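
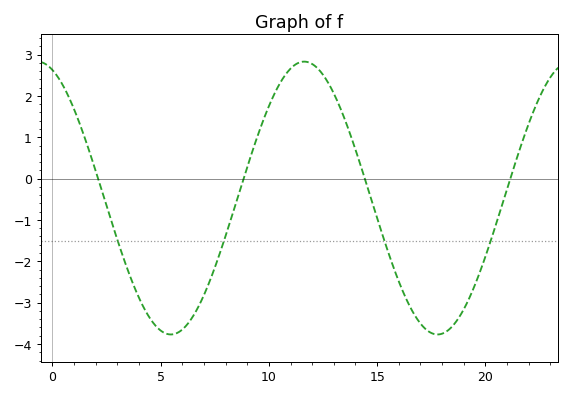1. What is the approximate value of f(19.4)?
-2.72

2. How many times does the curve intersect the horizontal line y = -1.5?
4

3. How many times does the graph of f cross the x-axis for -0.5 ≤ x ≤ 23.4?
4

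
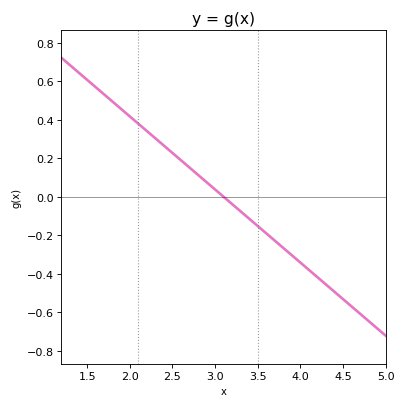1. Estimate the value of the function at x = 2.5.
0.228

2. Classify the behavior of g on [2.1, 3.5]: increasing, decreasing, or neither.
decreasing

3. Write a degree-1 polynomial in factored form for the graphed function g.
y = -0.38(x - 3.1)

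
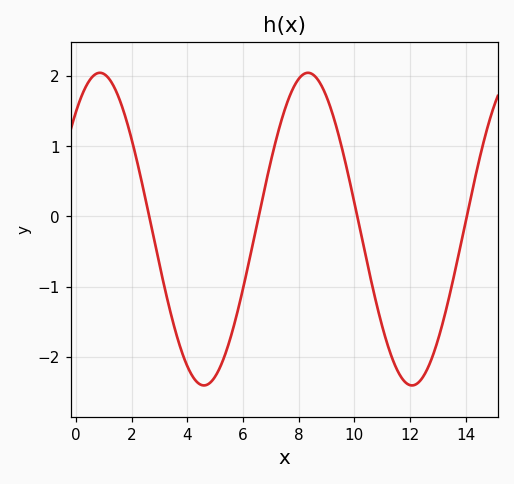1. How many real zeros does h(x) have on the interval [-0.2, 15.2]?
4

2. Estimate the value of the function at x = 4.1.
-2.2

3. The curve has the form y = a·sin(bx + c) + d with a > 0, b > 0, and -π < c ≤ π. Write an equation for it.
y = 2.23sin(0.84x + 0.85) - 0.18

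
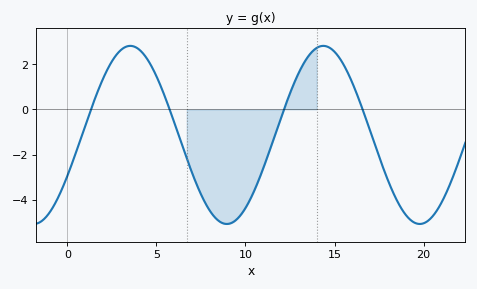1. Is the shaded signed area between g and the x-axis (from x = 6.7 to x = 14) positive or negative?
negative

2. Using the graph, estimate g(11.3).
-1.95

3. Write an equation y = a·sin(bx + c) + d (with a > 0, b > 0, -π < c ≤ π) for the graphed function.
y = 3.95sin(0.58x - 0.48) - 1.13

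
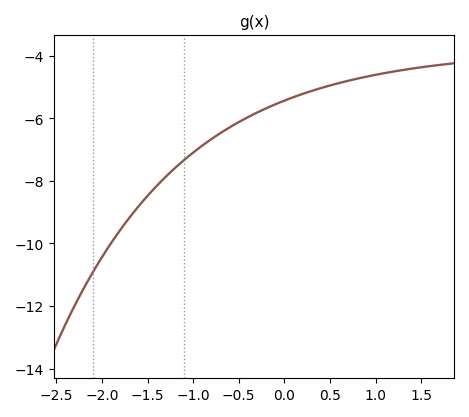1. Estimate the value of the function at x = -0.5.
-6.2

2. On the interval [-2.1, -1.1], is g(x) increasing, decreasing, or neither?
increasing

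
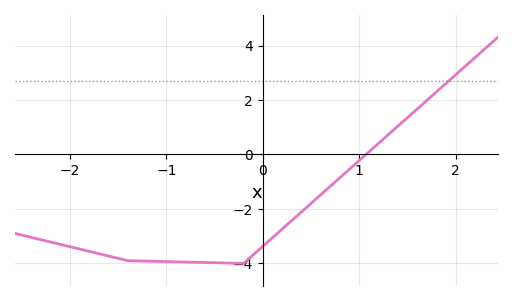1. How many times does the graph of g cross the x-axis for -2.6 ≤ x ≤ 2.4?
1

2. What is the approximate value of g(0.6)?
-1.4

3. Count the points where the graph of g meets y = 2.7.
1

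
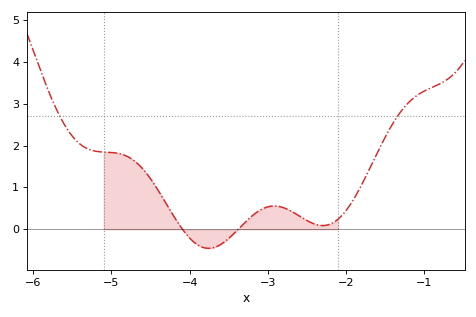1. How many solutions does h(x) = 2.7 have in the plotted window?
2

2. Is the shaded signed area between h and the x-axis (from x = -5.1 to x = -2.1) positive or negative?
positive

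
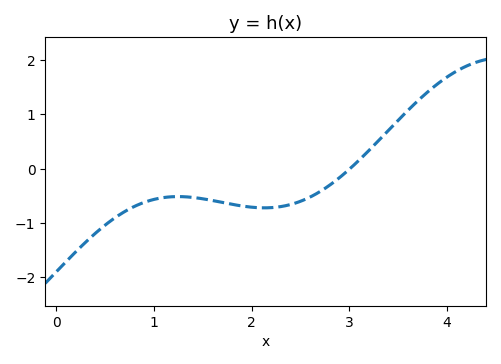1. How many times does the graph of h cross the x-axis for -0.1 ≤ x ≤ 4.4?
1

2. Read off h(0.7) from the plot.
-0.79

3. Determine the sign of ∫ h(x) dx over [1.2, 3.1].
negative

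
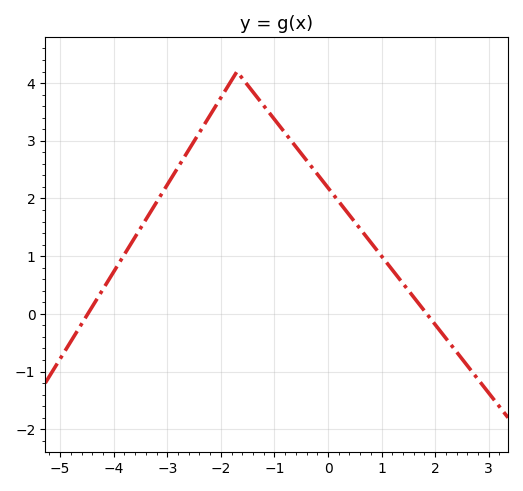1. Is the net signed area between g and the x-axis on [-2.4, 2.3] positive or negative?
positive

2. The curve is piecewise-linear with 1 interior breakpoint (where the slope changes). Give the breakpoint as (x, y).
(-1.7, 4.2)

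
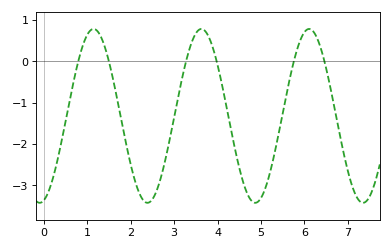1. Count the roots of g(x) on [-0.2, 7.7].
6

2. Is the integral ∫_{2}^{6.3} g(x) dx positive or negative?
negative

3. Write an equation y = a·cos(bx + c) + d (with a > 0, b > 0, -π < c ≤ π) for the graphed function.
y = 2.1cos(2.5x - 2.9) - 1.32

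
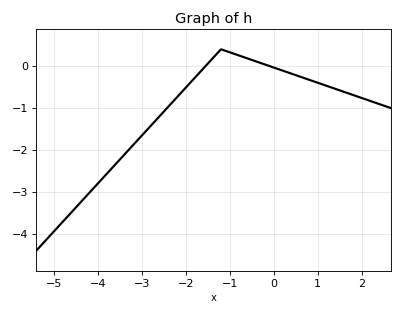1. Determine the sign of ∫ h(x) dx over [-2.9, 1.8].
negative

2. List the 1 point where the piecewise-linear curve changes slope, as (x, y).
(-1.2, 0.4)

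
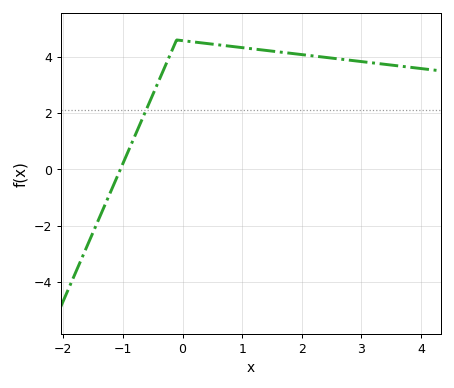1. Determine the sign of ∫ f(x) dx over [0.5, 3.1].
positive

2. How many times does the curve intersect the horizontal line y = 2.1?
1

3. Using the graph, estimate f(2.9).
3.86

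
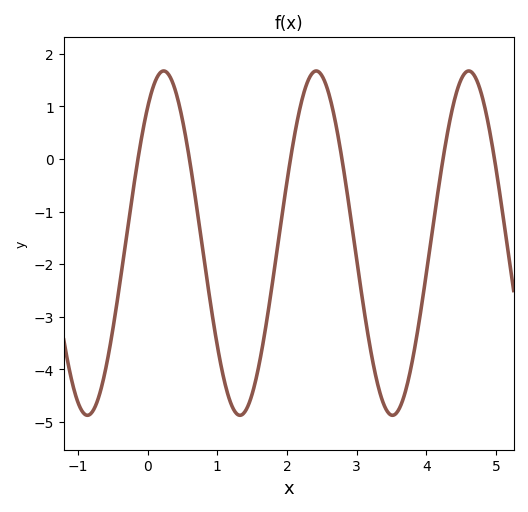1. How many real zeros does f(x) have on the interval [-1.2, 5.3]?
6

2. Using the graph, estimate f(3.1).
-2.82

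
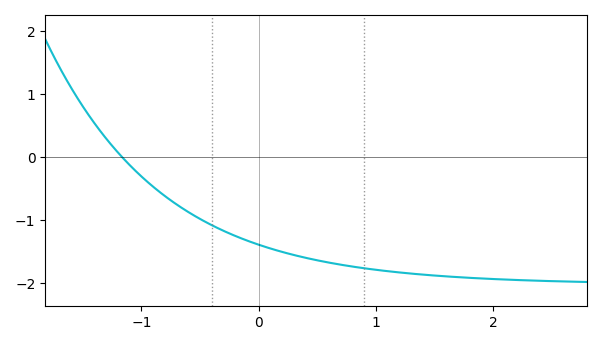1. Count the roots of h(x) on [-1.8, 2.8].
1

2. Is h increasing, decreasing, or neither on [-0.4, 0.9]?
decreasing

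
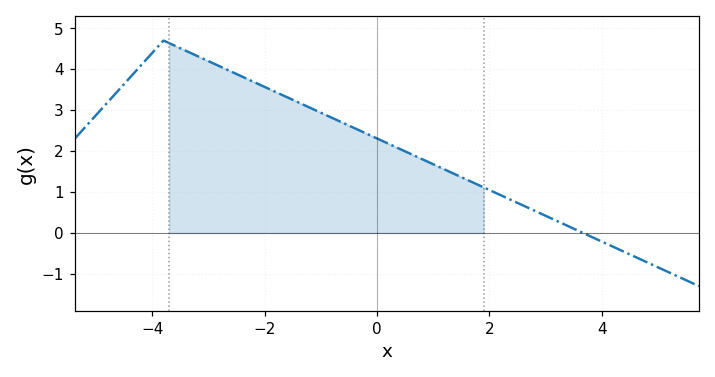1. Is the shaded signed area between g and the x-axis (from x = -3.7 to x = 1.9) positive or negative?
positive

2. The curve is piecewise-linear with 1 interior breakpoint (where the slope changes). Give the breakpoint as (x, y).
(-3.8, 4.7)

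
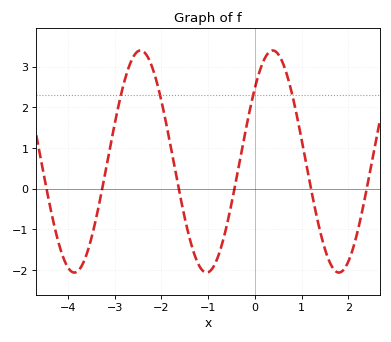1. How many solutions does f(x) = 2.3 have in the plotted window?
4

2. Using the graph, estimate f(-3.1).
1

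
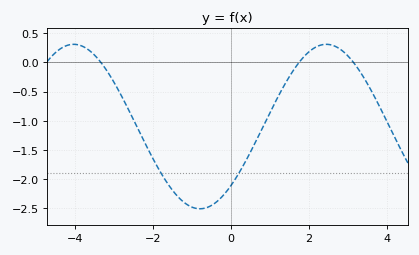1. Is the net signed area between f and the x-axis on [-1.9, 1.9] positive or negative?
negative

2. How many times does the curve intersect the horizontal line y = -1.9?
2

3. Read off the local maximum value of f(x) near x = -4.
0.31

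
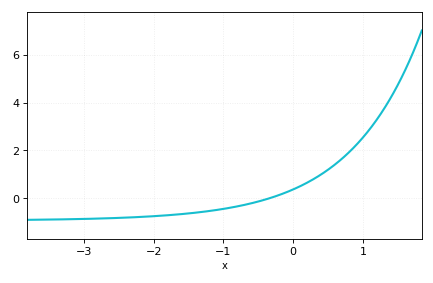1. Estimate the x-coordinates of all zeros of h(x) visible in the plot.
-0.342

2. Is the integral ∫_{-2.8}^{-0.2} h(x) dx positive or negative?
negative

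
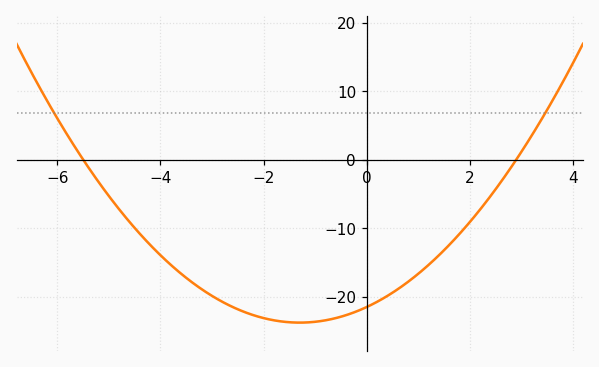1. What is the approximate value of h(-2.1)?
-23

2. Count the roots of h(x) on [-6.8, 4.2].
2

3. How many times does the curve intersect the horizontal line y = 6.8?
2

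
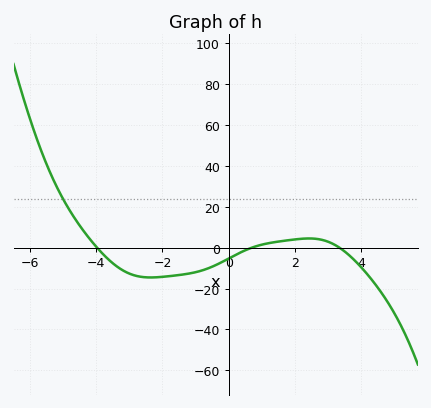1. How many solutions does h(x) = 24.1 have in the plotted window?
1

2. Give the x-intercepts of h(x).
-4, 0.6, 3.4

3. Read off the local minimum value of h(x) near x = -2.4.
-14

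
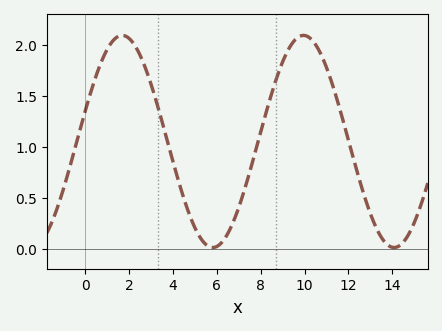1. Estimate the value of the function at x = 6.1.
0.034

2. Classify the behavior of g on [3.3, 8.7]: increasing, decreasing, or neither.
neither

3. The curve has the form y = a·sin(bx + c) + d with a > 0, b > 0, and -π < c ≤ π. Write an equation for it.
y = 1.04sin(0.76x + 0.292) + 1.05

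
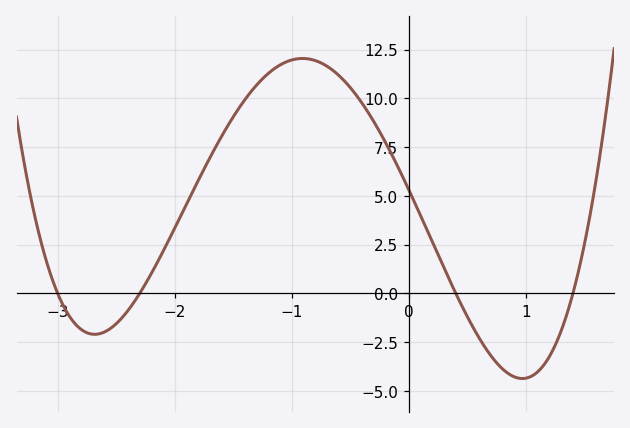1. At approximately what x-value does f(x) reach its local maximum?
-0.91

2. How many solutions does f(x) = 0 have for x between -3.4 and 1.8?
4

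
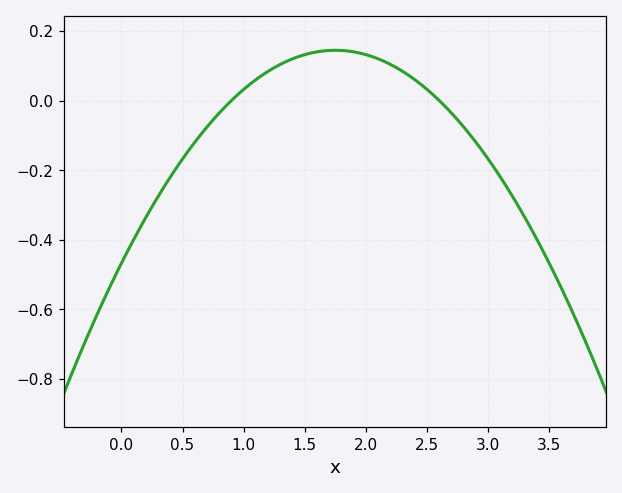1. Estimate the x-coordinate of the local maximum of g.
1.75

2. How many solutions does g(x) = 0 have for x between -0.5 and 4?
2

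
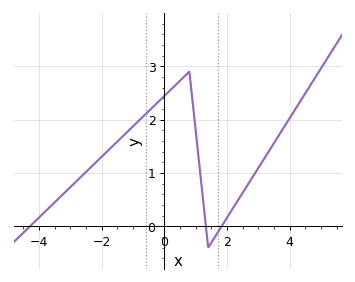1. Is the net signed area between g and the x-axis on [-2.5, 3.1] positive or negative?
positive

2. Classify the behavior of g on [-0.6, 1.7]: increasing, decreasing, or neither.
neither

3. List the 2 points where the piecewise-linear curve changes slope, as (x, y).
(0.8, 2.9); (1.4, -0.4)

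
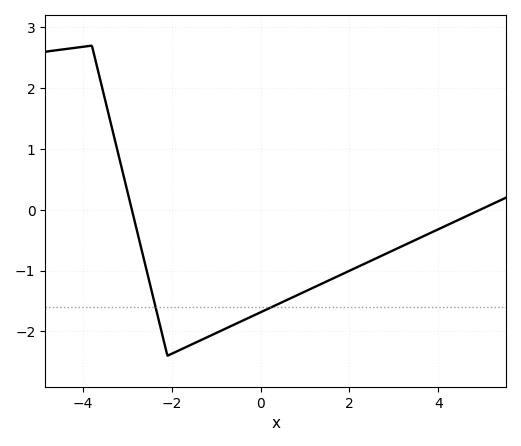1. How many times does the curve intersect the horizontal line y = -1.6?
2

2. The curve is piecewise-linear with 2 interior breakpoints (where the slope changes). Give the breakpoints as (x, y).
(-3.8, 2.7); (-2.1, -2.4)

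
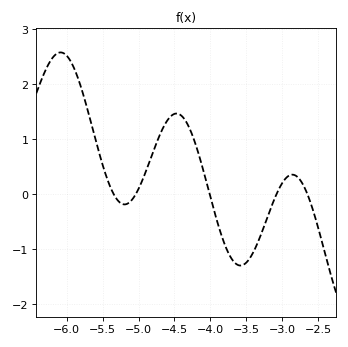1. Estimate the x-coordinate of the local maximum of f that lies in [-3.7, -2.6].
-2.9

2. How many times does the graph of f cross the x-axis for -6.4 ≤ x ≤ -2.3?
5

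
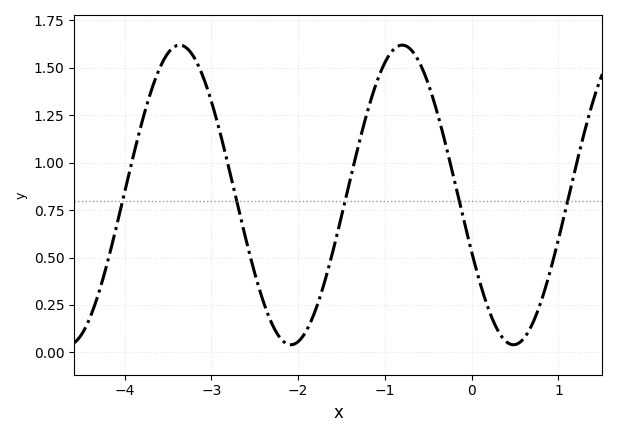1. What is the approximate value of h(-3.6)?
1.5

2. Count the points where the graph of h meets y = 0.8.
5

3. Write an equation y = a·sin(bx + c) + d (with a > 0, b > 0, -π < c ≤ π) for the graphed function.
y = 0.79sin(2.5x - 2.8) + 0.83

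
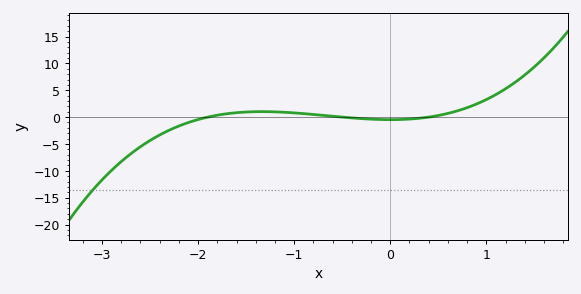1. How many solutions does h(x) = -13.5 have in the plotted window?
1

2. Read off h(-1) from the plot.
1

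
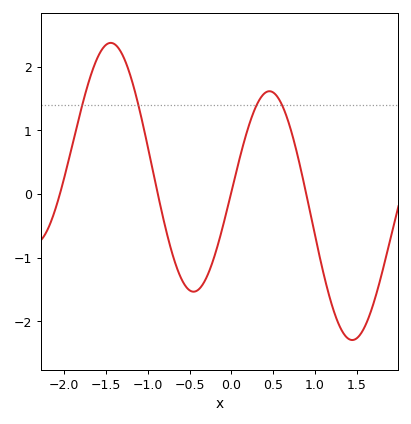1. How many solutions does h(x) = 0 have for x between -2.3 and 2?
4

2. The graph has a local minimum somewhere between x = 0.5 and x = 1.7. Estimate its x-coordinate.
1.4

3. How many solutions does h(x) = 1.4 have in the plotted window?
4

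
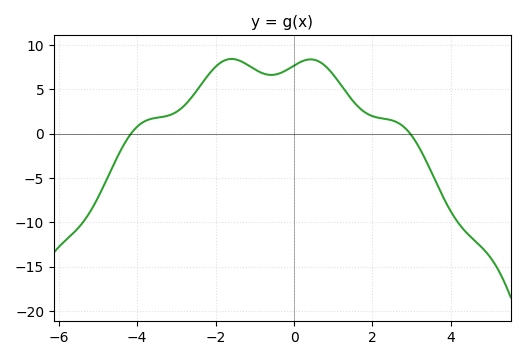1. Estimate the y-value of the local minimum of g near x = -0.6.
6.5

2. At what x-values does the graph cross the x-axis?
-4.2, 3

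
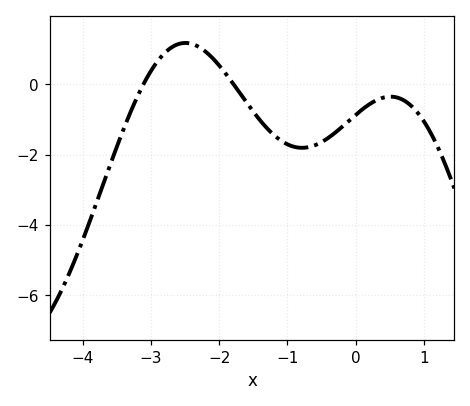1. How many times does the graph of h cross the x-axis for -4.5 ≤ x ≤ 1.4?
2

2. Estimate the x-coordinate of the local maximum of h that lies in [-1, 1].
0.5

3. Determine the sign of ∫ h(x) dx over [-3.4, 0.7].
negative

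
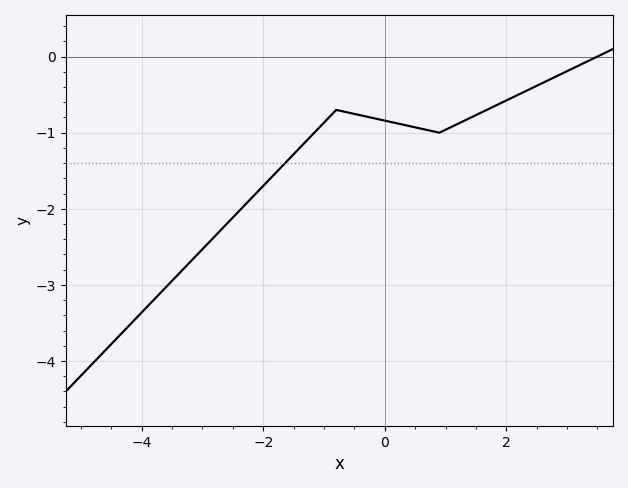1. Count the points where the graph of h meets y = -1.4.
1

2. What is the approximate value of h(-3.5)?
-2.94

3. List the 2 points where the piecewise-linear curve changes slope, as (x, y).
(-0.8, -0.7); (0.9, -1)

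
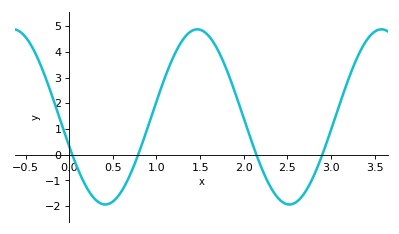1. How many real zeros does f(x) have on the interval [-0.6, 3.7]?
4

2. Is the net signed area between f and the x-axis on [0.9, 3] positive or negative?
positive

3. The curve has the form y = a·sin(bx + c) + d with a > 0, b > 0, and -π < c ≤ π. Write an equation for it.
y = 3.41sin(3x - 2.8) + 1.47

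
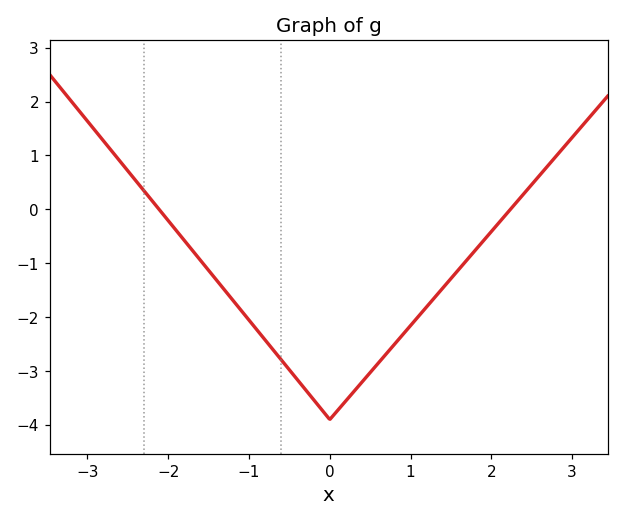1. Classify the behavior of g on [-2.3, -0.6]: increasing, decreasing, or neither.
decreasing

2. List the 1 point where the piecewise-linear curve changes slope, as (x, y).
(0, -3.9)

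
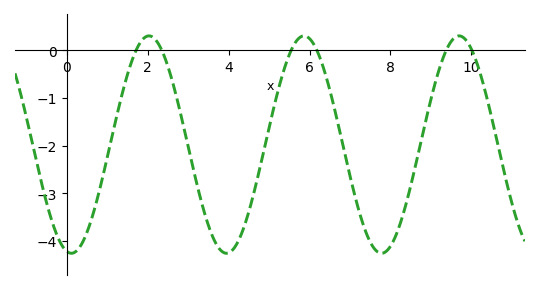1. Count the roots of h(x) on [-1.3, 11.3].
6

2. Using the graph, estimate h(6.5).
-0.8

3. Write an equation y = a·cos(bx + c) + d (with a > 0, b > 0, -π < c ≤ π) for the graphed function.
y = 2.28cos(1.6x + 3) - 1.98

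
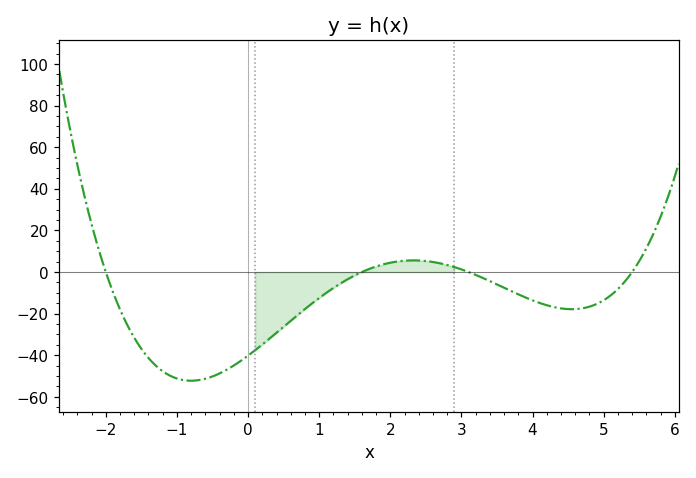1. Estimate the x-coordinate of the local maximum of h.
2.4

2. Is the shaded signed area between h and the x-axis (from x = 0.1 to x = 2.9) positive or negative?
negative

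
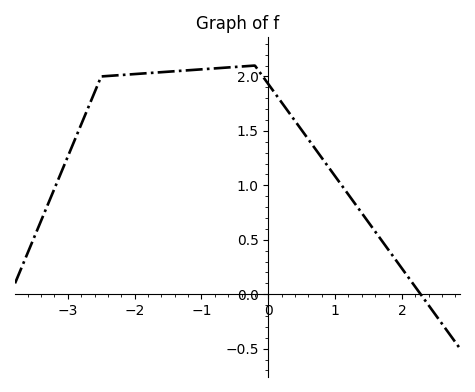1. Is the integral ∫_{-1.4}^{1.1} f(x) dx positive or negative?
positive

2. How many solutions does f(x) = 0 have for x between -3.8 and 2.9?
1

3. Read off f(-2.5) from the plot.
2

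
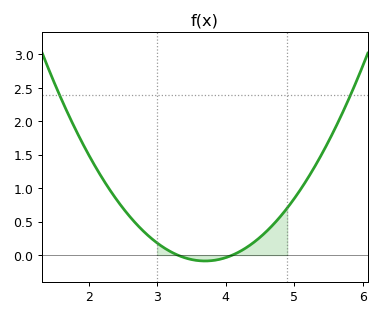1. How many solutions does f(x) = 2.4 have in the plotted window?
2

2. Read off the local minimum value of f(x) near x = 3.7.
-0.088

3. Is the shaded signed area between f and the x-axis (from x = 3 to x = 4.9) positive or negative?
positive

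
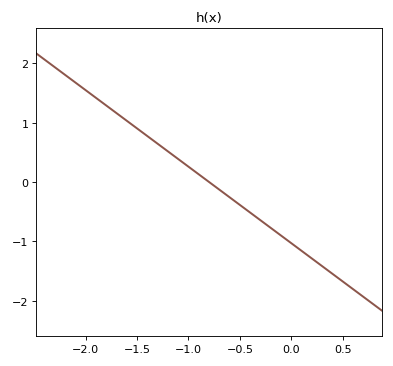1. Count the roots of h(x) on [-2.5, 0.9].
1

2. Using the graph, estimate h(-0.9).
0.129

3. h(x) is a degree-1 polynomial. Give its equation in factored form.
y = -1.29(x + 0.8)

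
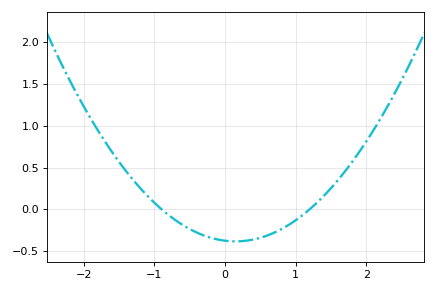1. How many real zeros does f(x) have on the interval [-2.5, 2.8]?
2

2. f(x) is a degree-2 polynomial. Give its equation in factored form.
y = 0.35(x + 0.9)(x - 1.2)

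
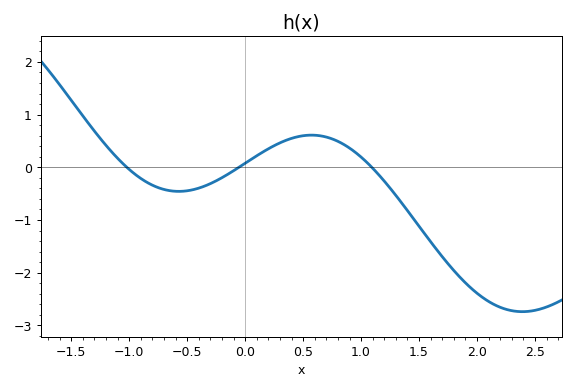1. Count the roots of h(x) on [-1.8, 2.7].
3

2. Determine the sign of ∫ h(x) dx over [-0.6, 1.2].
positive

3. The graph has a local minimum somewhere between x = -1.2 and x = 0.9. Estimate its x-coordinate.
-0.6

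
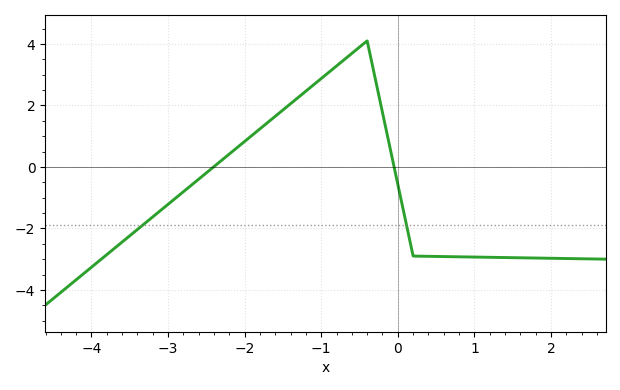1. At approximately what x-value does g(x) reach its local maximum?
-0.4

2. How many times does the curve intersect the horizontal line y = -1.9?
2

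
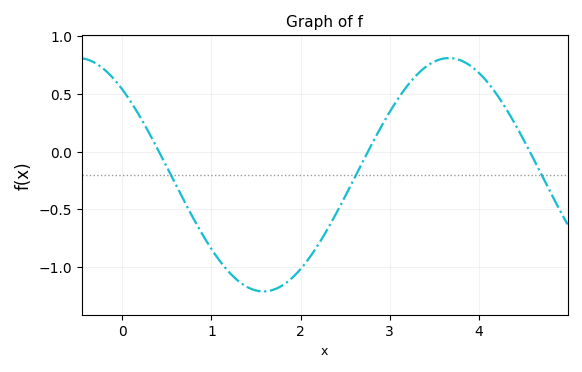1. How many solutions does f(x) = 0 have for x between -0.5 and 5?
3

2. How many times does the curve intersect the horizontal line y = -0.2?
3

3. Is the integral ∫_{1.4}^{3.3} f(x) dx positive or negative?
negative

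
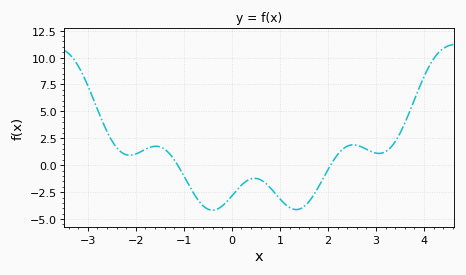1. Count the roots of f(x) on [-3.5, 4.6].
2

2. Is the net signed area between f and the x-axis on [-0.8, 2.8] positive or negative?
negative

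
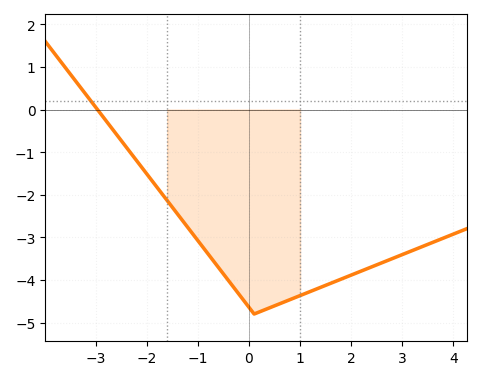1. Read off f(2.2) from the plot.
-3.79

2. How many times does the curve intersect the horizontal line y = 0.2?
1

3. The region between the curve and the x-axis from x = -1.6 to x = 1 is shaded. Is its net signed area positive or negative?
negative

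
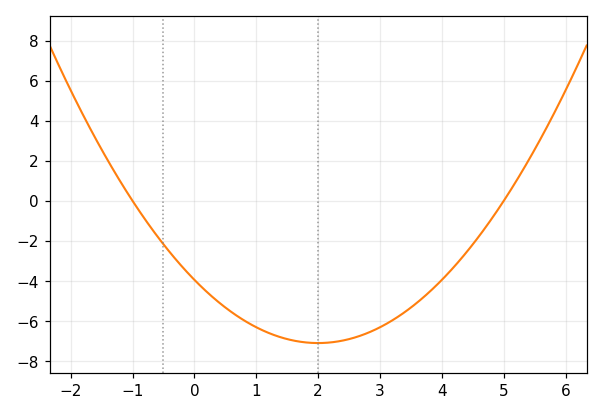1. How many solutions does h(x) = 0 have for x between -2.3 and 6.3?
2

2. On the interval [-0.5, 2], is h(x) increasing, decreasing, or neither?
decreasing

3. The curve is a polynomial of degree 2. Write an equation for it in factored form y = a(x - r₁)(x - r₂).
y = 0.79(x + 1)(x - 5)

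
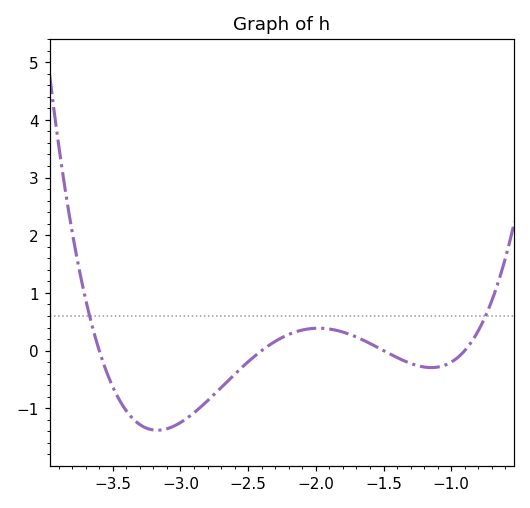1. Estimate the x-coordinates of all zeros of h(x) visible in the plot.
-3.6, -2.4, -1.5, -0.9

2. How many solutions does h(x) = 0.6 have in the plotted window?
2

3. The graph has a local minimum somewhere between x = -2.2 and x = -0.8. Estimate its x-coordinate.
-1.15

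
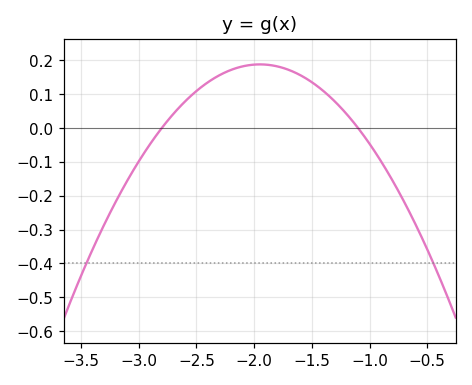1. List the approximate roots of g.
-2.8, -1.1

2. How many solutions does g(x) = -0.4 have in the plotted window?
2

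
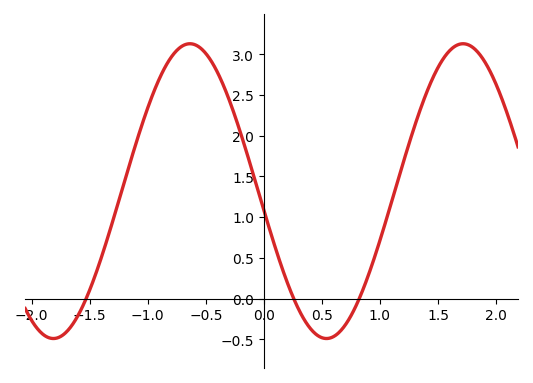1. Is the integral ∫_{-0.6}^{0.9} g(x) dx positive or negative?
positive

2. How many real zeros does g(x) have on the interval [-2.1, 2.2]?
3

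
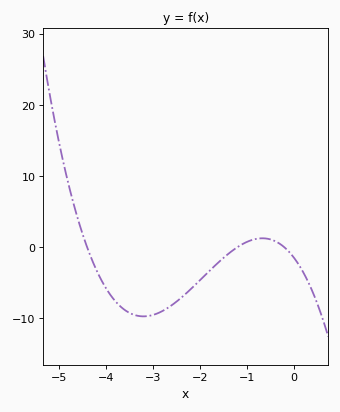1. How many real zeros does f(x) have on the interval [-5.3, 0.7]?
3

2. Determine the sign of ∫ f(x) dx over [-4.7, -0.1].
negative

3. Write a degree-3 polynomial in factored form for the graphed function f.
y = -1.35(x + 4.4)(x + 1.2)(x + 0.2)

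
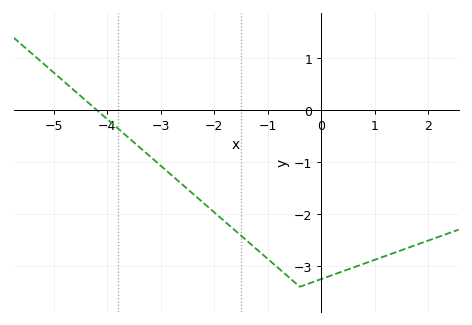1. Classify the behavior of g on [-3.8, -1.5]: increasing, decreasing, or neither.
decreasing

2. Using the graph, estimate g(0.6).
-3.03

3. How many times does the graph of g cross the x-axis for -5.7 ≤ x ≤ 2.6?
1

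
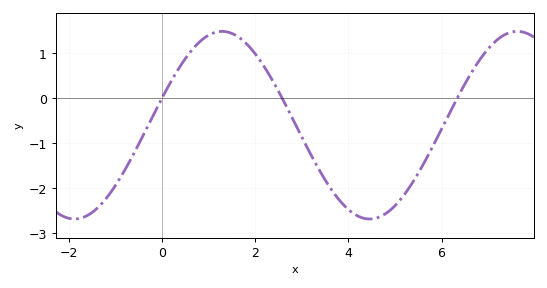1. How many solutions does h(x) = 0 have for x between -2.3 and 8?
3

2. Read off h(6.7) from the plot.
0.661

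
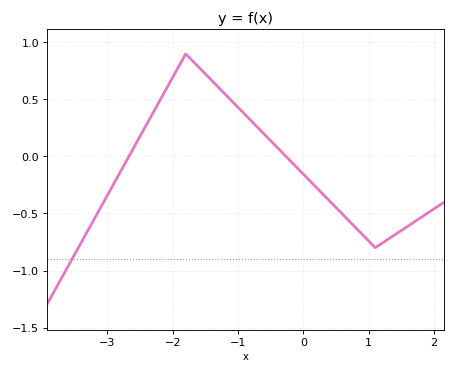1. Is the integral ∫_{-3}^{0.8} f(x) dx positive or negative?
positive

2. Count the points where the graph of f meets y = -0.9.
1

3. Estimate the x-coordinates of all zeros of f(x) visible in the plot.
-2.7, -0.3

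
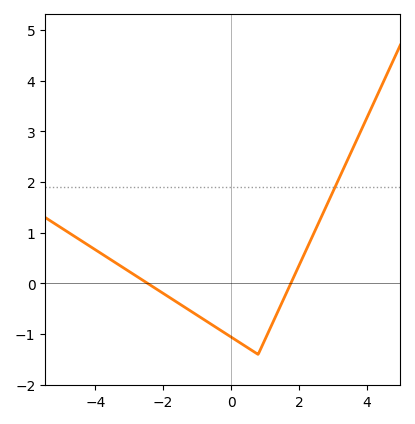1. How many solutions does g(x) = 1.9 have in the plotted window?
1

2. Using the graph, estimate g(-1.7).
-0.3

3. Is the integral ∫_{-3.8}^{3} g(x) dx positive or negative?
negative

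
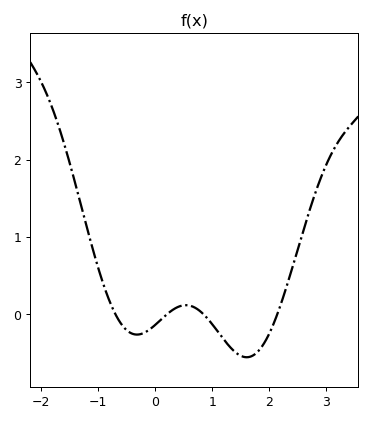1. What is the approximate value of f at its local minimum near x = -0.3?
-0.26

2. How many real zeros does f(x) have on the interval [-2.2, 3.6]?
4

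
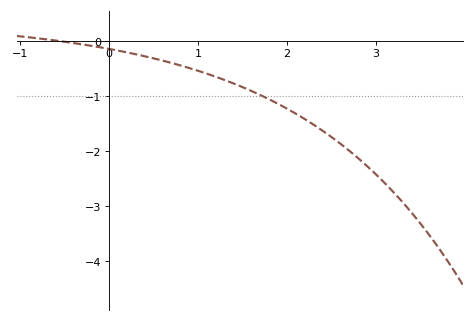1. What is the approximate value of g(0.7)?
-0.4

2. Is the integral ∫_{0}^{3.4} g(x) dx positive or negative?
negative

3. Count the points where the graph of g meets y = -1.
1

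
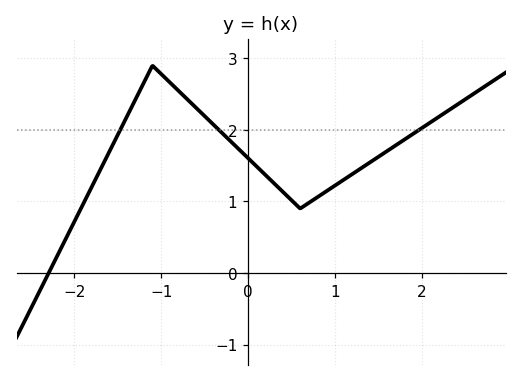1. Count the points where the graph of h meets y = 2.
3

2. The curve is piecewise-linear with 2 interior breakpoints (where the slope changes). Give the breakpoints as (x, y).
(-1.1, 2.9); (0.6, 0.9)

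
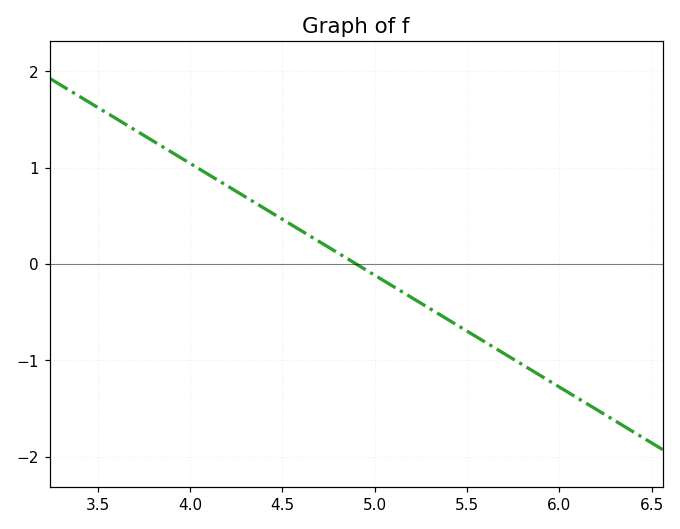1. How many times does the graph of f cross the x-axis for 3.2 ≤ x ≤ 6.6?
1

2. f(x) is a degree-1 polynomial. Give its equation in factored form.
y = -1.16(x - 4.9)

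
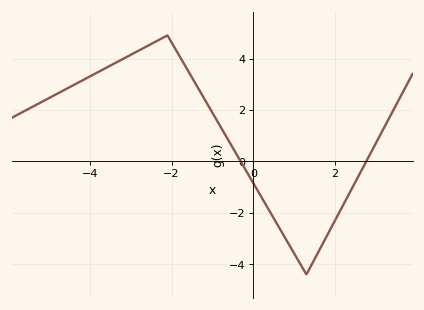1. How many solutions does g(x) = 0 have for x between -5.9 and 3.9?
2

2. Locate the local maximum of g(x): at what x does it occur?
-2.2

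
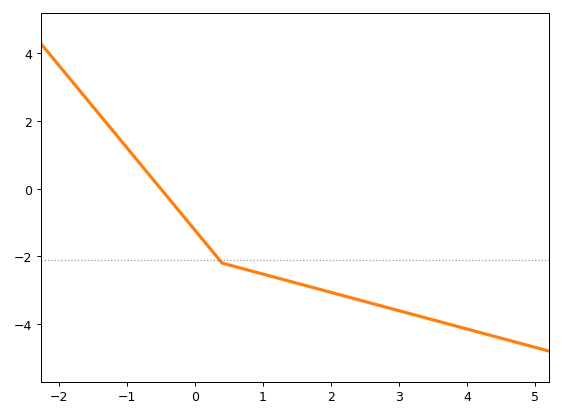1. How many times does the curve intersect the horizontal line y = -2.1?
1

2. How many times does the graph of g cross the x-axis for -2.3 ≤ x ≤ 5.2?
1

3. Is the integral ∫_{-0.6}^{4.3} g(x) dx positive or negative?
negative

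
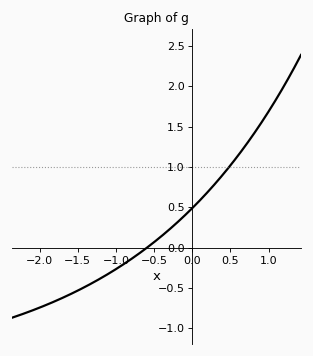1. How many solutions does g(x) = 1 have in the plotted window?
1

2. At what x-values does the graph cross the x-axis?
-0.594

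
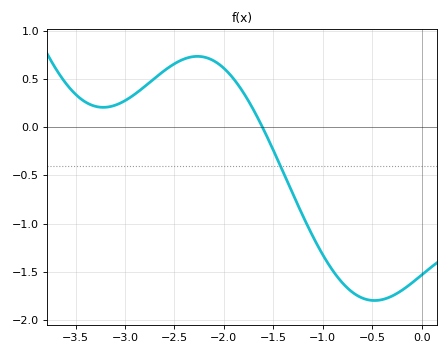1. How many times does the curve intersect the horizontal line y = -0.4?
1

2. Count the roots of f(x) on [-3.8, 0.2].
1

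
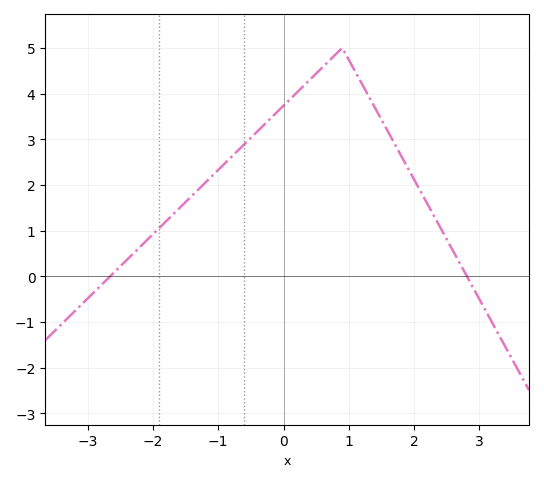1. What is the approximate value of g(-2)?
0.92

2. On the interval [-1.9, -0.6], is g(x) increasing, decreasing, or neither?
increasing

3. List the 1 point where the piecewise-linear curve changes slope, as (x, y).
(0.9, 5)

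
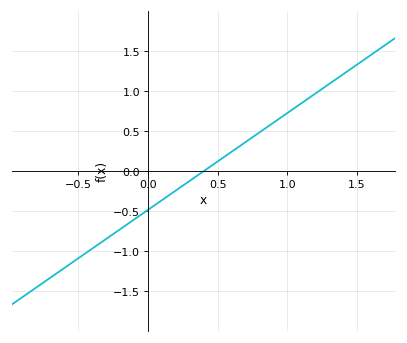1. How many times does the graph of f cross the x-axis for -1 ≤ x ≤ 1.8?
1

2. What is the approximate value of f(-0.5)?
-1.1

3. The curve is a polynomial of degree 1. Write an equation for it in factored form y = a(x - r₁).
y = 1.21(x - 0.4)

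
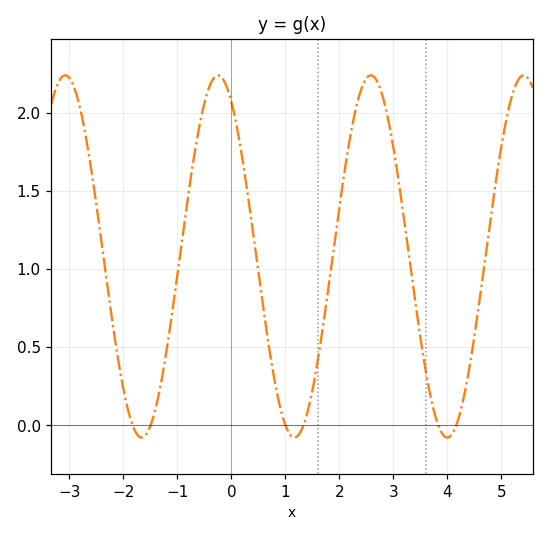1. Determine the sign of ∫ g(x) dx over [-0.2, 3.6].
positive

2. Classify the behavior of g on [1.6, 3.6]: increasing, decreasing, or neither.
neither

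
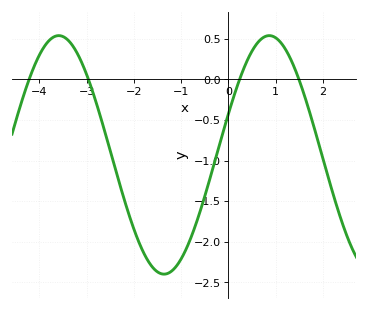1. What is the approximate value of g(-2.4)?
-1.1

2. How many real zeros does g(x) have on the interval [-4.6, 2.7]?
4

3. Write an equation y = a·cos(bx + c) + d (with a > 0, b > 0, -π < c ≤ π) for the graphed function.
y = 1.47cos(1.4x - 1.2) - 0.93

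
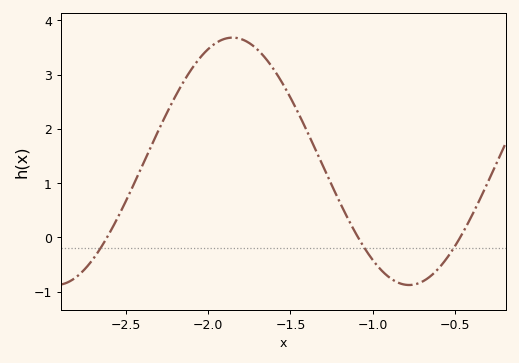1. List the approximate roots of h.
-2.61, -1.09, -0.469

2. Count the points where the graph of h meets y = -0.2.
3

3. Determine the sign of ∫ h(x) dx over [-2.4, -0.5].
positive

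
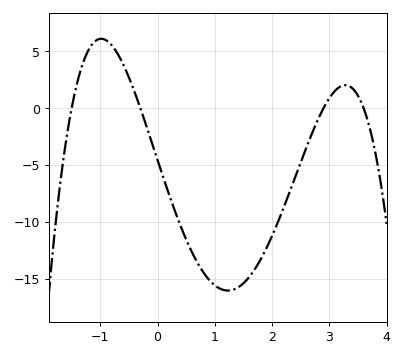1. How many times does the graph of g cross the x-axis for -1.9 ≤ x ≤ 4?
4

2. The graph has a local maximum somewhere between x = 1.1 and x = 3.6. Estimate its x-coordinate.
3.28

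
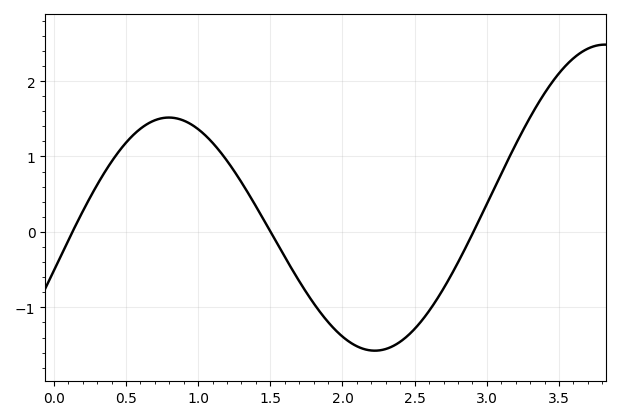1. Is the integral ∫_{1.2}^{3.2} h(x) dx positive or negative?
negative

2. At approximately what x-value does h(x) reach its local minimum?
2.22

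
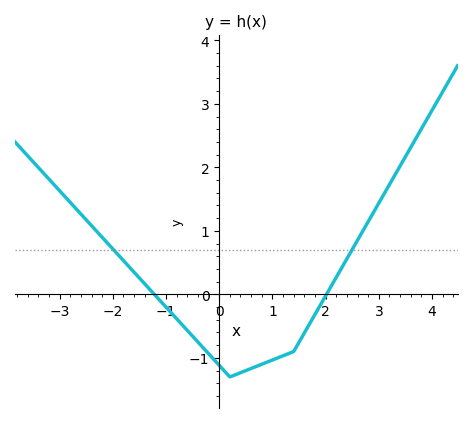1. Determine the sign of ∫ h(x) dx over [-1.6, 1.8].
negative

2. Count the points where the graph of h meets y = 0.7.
2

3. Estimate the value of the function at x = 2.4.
0.6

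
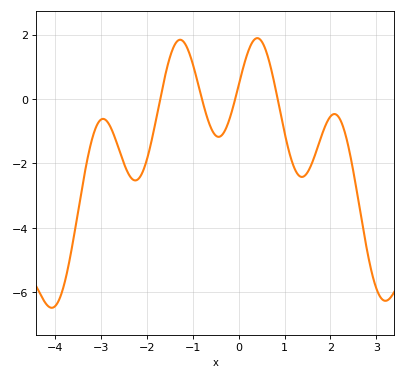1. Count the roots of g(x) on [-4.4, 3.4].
4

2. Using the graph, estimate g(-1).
1.09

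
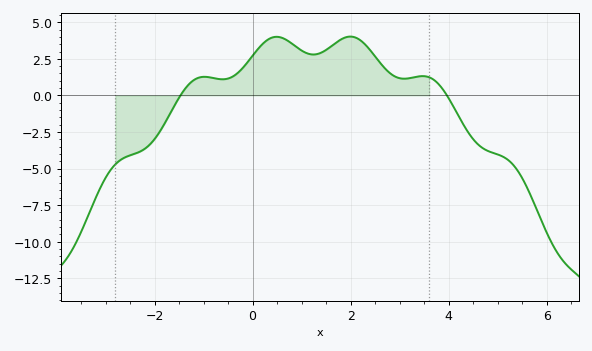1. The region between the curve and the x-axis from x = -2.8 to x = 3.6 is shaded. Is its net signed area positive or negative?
positive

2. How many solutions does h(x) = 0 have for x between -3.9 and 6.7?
2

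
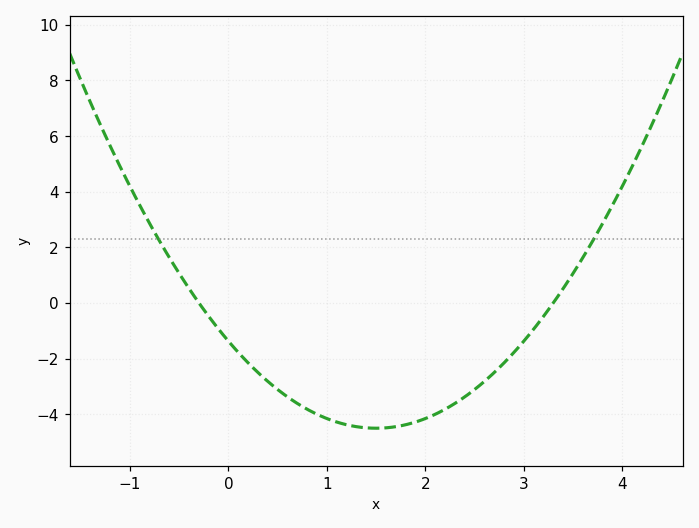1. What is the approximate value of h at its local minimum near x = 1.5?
-4.5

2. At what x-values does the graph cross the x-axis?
-0.3, 3.3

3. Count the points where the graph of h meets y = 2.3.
2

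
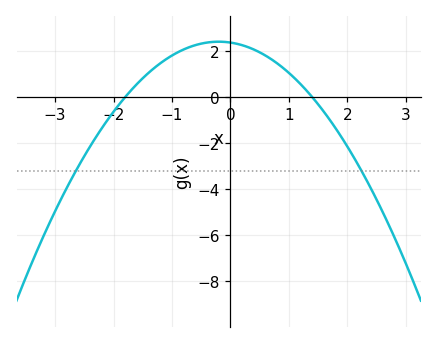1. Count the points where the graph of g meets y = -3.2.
2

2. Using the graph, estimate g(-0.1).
2.4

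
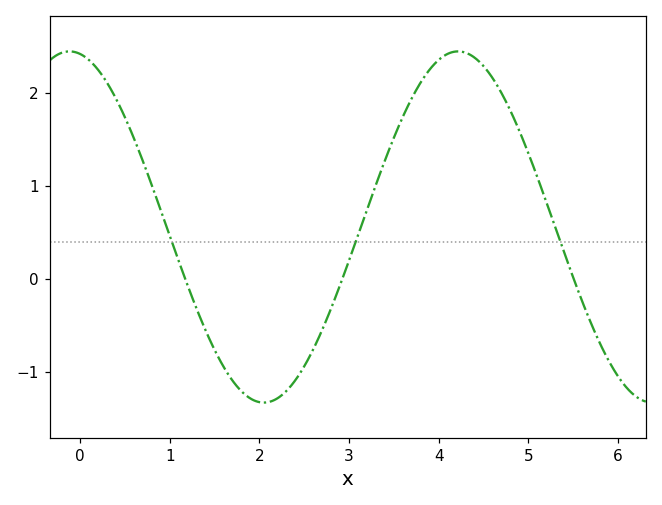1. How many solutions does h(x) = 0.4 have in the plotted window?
3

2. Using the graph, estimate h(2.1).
-1.3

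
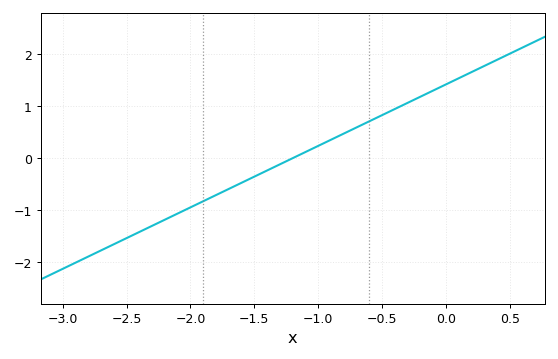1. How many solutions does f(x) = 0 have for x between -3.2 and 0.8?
1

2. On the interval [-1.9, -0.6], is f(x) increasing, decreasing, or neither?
increasing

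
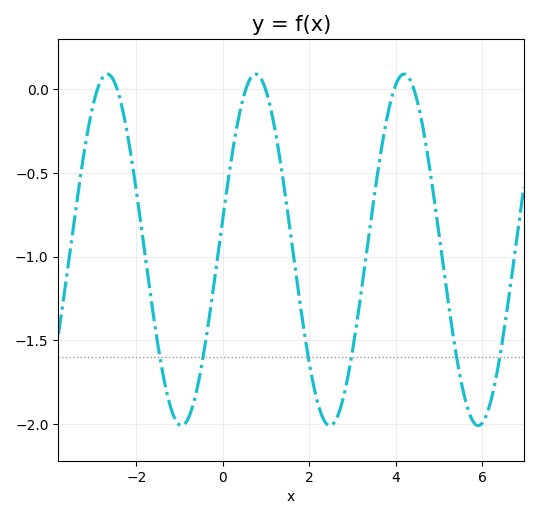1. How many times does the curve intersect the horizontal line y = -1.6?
6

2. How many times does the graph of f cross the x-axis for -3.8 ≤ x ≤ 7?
6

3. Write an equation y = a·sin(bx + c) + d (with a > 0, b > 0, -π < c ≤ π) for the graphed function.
y = 1.05sin(1.83x + 0.18) - 0.96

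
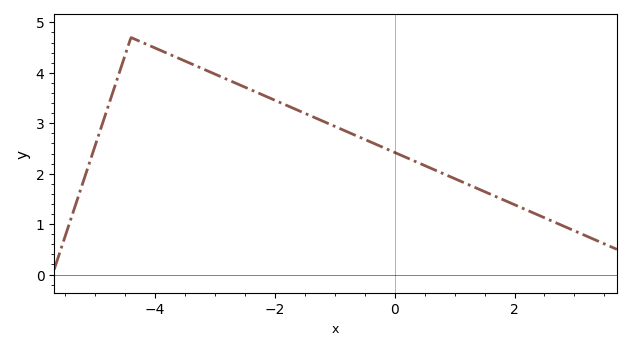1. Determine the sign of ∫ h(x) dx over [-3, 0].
positive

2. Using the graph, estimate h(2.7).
1.02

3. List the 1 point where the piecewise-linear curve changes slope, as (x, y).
(-4.4, 4.7)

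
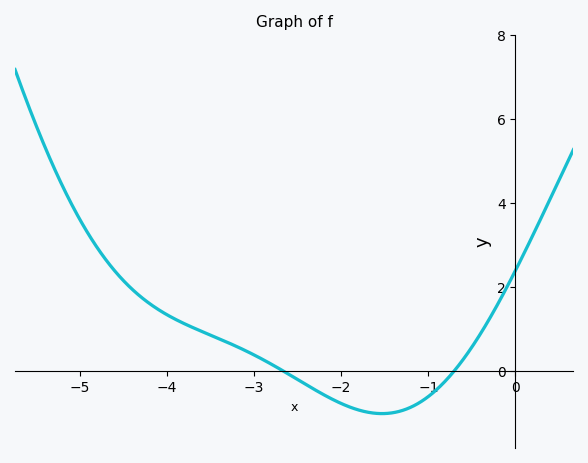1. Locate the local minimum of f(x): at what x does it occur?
-1.53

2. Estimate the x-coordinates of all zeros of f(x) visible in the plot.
-2.66, -0.704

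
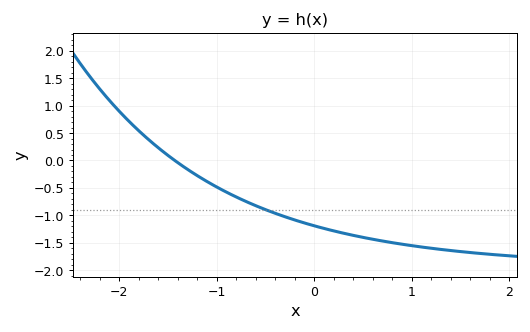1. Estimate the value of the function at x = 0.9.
-1.53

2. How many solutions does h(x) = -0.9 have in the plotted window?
1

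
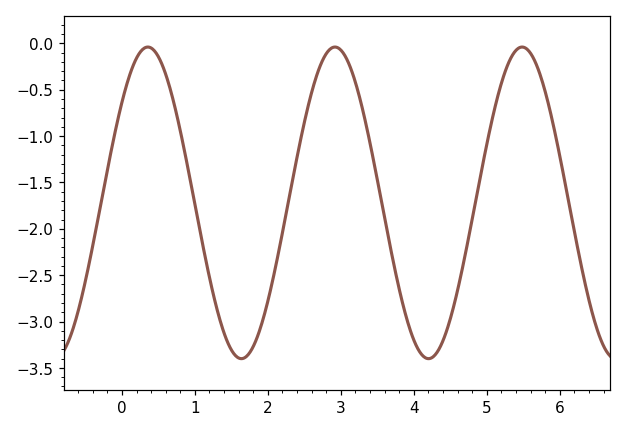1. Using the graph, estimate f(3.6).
-1.9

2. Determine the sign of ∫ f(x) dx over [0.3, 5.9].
negative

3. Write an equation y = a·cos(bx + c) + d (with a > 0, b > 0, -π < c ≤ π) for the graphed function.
y = 1.68cos(2.5x - 0.87) - 1.72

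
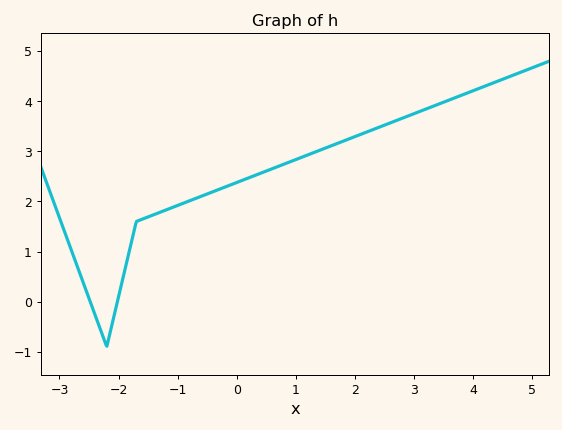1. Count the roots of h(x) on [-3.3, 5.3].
2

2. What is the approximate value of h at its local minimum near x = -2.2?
-0.9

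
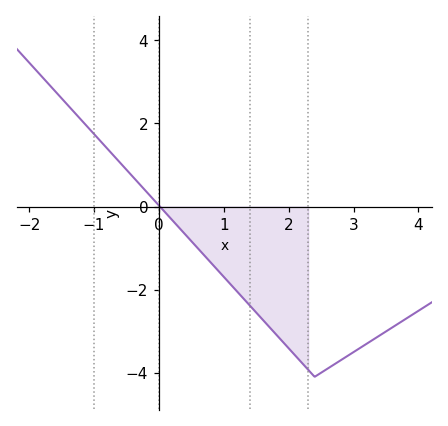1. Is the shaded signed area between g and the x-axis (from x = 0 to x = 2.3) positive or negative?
negative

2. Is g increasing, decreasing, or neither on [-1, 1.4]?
decreasing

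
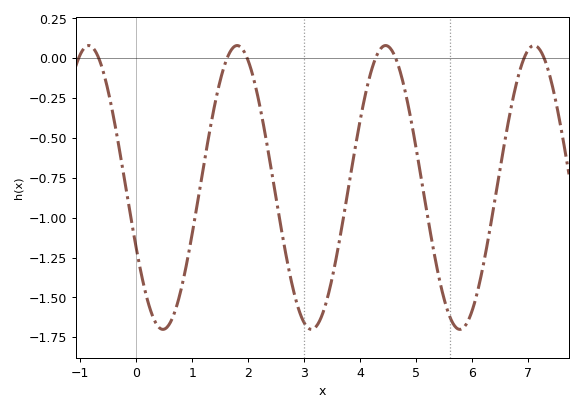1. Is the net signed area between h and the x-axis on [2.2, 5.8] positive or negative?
negative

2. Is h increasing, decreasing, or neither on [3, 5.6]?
neither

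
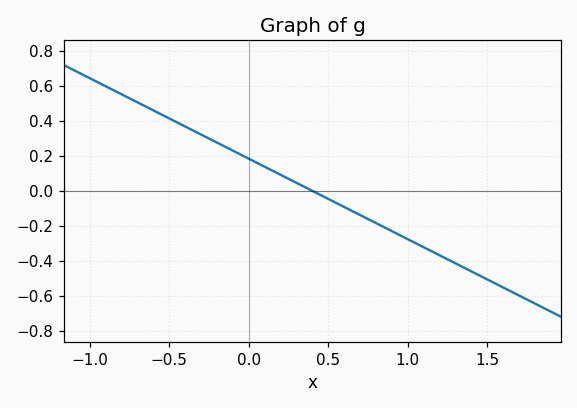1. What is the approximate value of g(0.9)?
-0.24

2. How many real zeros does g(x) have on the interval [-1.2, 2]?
1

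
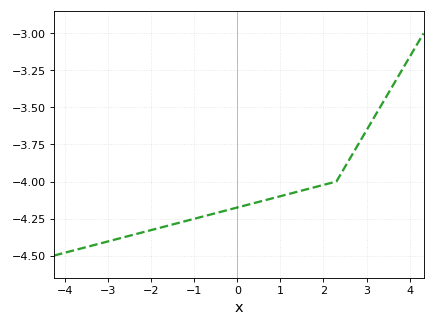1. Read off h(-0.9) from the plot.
-4.24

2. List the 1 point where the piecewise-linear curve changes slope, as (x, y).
(2.3, -4)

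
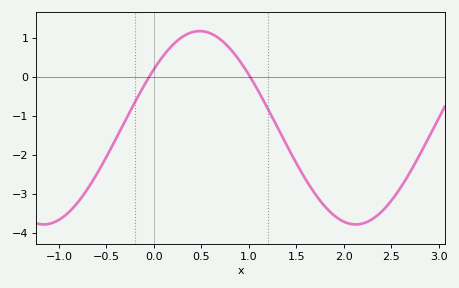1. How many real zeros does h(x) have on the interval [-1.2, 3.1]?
2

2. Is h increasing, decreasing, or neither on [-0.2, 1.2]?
neither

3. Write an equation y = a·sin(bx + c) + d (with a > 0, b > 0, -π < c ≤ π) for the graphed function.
y = 2.48sin(1.9x + 0.65) - 1.3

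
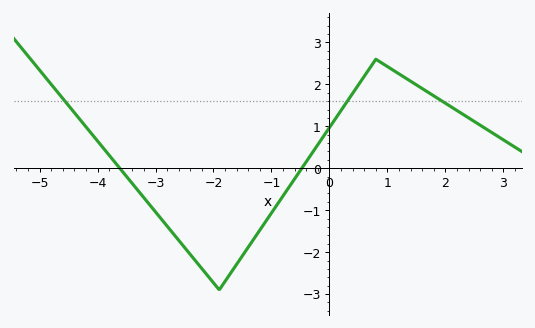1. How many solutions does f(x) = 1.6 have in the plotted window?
3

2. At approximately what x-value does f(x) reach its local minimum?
-1.9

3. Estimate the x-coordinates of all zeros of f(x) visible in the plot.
-3.62, -0.476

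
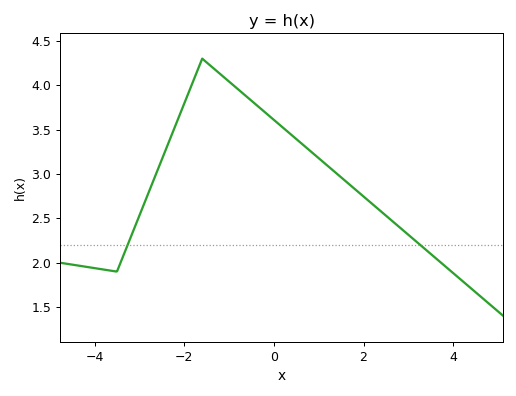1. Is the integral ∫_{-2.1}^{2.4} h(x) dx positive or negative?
positive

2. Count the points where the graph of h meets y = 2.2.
2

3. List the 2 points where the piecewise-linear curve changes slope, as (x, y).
(-3.5, 1.9); (-1.6, 4.3)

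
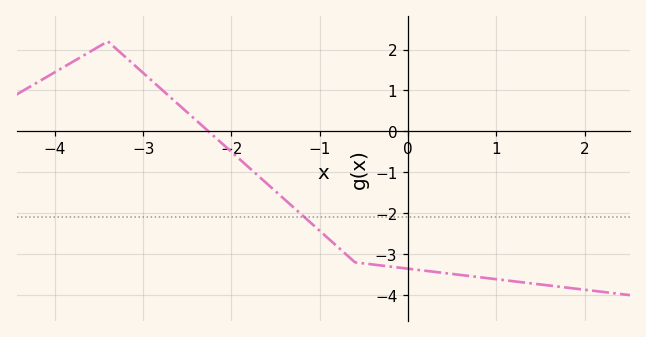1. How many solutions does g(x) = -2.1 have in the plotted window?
1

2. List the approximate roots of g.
-2.3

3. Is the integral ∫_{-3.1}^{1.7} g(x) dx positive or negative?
negative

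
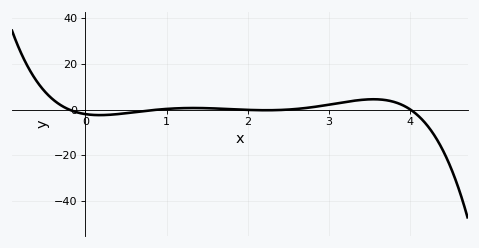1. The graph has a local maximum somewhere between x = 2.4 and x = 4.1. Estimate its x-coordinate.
3.55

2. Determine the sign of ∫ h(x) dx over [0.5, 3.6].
positive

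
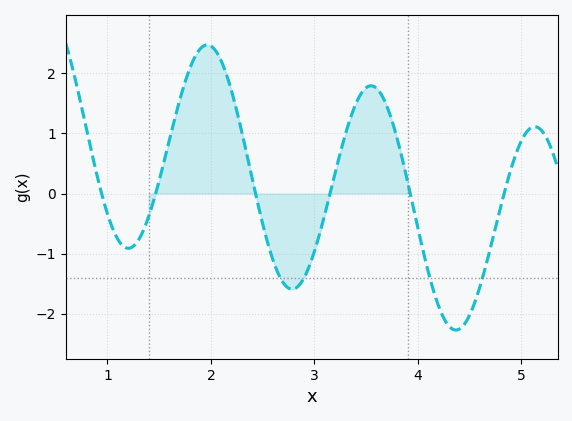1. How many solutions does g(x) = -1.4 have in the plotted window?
4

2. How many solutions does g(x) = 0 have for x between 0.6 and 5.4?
6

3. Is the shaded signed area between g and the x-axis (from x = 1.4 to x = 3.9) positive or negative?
positive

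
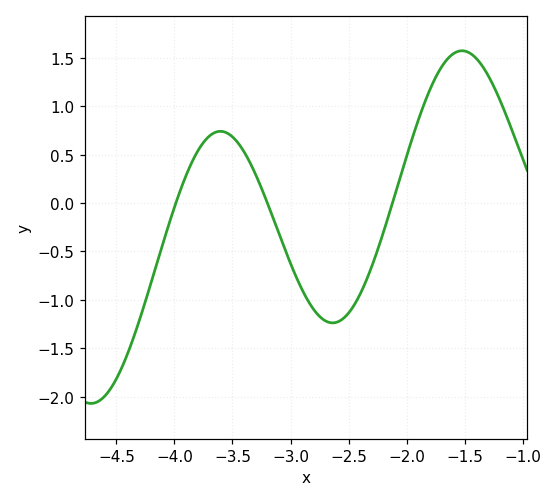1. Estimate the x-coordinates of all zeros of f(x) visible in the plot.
-4, -3.2, -2.1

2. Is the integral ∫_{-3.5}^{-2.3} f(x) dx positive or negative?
negative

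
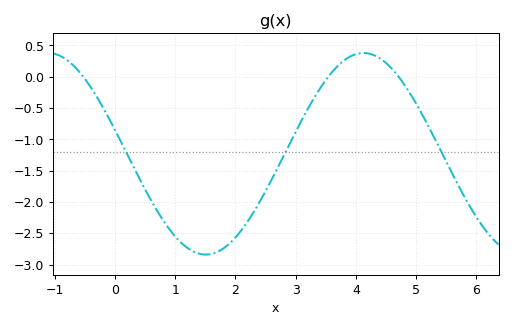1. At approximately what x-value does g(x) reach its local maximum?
4.13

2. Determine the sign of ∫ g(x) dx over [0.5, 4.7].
negative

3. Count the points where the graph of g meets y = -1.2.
3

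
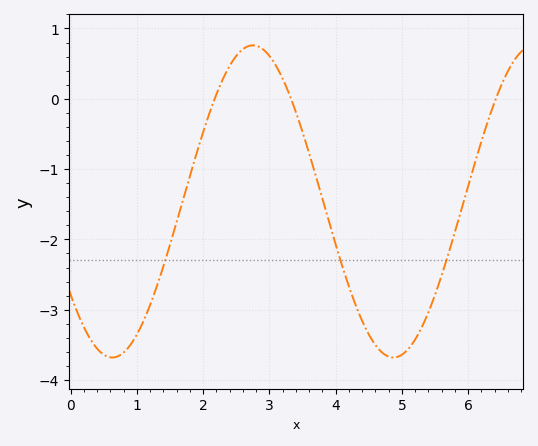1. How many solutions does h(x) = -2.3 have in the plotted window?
3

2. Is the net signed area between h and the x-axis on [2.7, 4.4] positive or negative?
negative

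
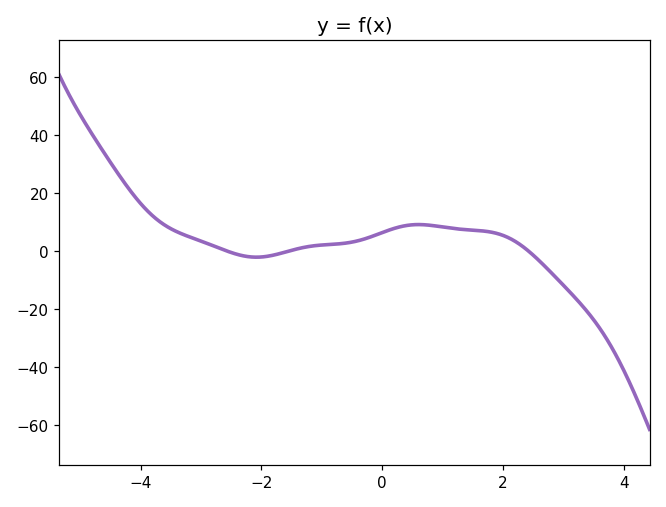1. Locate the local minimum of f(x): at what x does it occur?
-2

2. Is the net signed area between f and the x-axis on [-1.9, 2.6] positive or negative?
positive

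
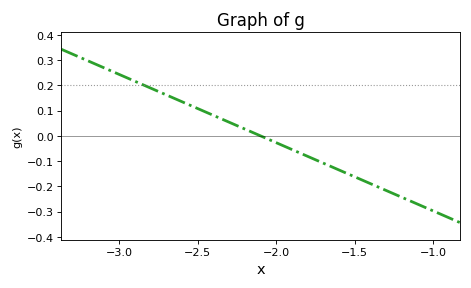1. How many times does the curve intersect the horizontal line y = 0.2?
1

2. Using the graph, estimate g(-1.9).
-0.05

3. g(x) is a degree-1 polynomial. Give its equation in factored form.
y = -0.27(x + 2.1)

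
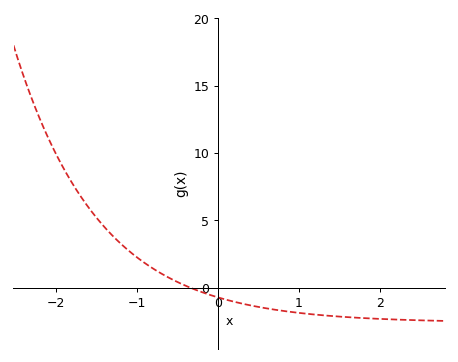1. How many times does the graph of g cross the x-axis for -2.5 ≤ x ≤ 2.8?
1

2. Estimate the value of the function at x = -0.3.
0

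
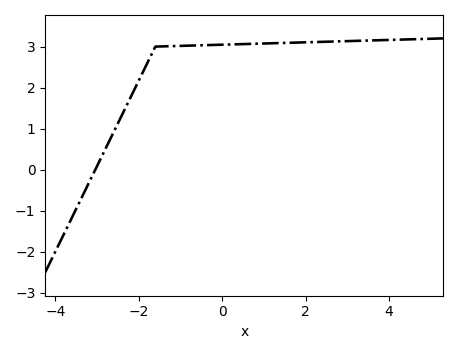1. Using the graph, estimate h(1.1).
3.08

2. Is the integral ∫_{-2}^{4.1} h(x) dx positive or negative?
positive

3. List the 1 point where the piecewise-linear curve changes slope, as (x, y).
(-1.6, 3)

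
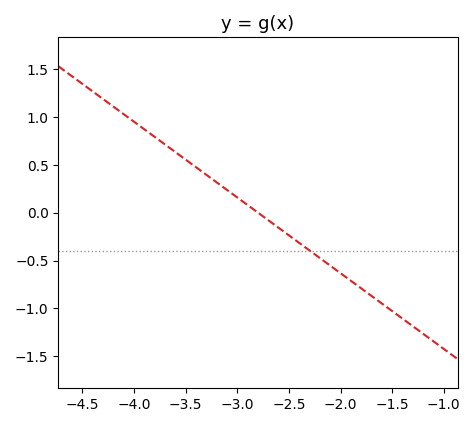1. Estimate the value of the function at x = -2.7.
-0.079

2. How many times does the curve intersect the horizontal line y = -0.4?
1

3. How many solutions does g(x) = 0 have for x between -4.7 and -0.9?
1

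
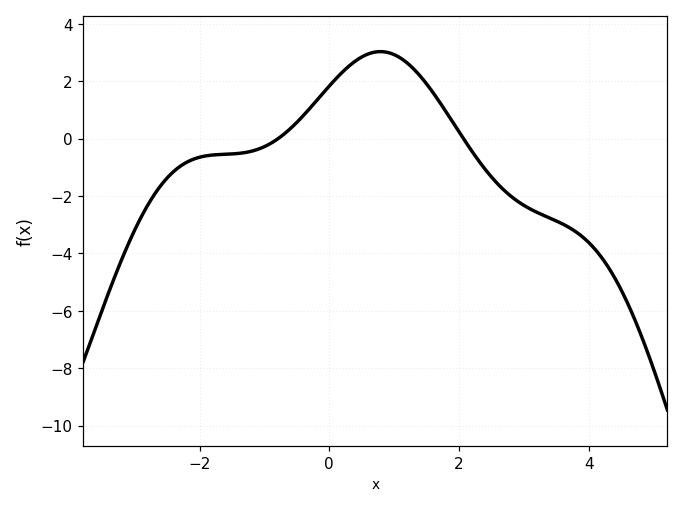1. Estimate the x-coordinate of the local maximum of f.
0.8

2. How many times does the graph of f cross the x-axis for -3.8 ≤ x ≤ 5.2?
2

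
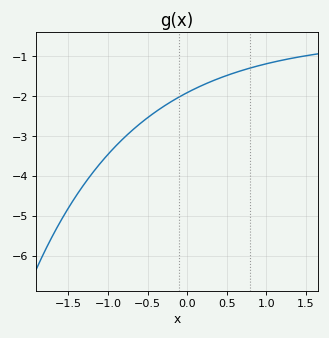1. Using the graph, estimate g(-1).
-3.46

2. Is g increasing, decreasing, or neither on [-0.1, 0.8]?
increasing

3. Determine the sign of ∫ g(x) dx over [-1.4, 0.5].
negative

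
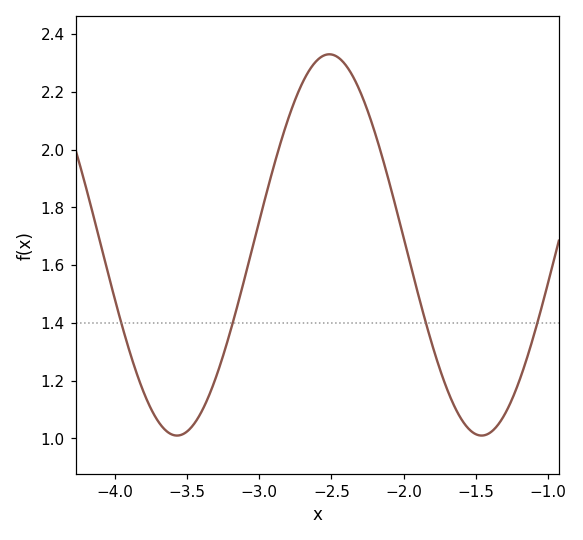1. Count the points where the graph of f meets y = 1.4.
4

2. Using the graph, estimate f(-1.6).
1.07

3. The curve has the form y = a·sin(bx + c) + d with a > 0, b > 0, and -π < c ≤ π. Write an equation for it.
y = 0.66sin(2.98x + 2.78) + 1.67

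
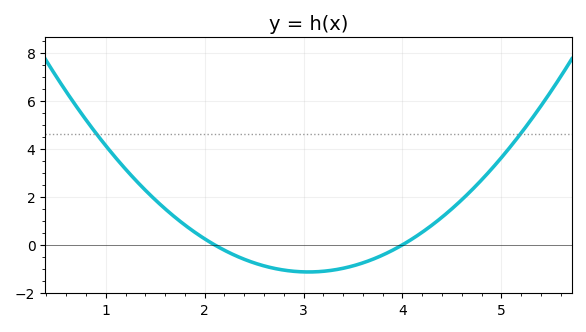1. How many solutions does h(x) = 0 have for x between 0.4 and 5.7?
2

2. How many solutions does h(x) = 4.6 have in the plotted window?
2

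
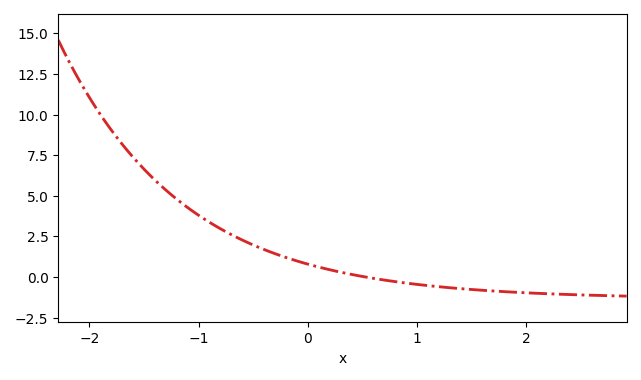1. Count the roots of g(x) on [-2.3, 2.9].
1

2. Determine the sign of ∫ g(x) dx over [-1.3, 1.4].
positive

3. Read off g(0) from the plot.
0.8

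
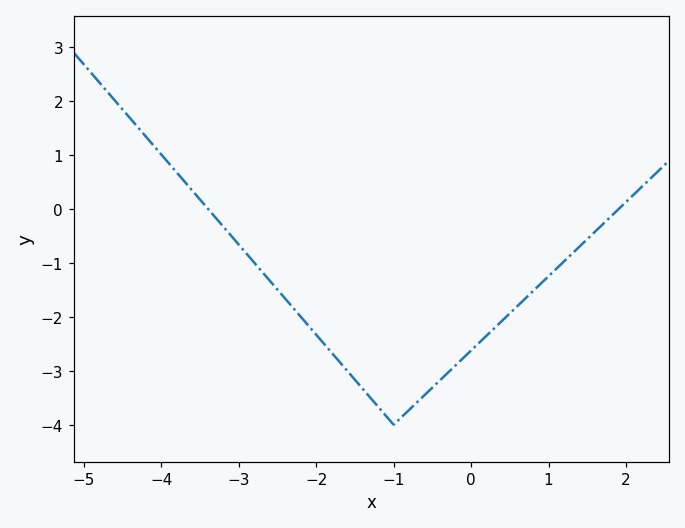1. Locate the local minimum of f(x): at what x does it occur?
-1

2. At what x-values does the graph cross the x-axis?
-3.39, 1.9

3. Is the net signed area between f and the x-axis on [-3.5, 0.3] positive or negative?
negative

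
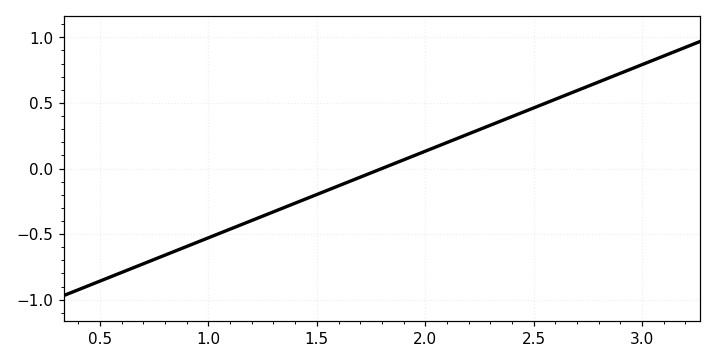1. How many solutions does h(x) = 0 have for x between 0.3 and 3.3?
1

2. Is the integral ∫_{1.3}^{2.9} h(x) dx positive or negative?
positive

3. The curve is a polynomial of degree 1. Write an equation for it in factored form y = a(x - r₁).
y = 0.66(x - 1.8)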